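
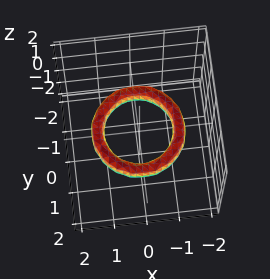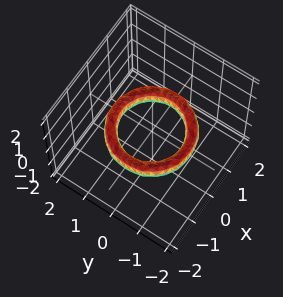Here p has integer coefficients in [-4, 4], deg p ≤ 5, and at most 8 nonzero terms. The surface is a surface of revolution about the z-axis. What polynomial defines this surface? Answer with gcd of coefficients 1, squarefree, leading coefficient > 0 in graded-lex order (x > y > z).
x^4 + 2*x^2*y^2 + y^4 - 3*x^2 - 3*y^2 + 2*z^2 + 2

(a) Degree: a generic line meets the surface in up to 4 points, so deg p = 4.
(b) Symmetry: the z-axis is an axis of rotation, so x and y enter only as x² + y².
(c) Reading off the gridlines: the x-axis gridline crossings are at x ∈ {-1, 1}; among the integer gridlines, it crosses the y-axis at y ∈ {-1, 1}; a circular section at z = 0 has radius exactly 1.
(d) Together with the visible shape, these determine p as stated.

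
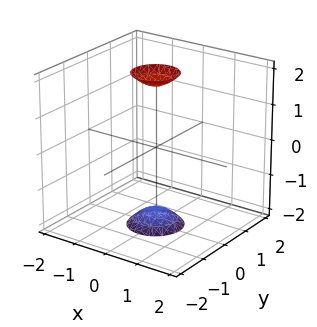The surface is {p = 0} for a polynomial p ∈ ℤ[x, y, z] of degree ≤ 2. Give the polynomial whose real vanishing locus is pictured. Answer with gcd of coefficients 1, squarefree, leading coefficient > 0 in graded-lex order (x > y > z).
(a) There are 2 components. Treating them together as one polynomial.
(b) deg p = 2. Two separate bowl-shaped sheets opening away from each other; a quadric.
(c) Symmetries: the z ↦ −z reflection is a symmetry, so z appears only in even powers; the z-axis is an axis of rotation, so x and y enter only as x² + y².
(d) From the axis intercepts and sections: no y-intercept at any integer in the box; a circular section at z = 2 has radius between 0 and 1; the surface avoids every integer x-axis point in the box.
(e) Solving for integer coefficients yields p as stated.

3*x^2 + 3*y^2 - z^2 + 3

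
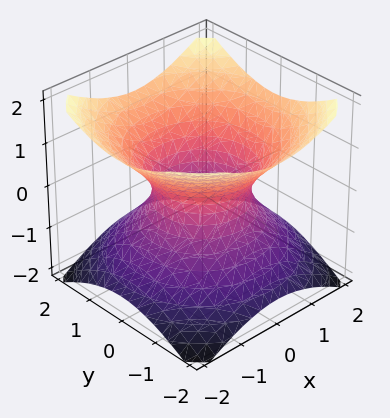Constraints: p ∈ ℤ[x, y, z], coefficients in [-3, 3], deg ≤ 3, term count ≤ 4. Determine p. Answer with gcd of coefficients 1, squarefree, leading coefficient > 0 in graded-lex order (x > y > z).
First, the degree is 2 — an hourglass — one-sheet hyperboloid; a quadric.
Then, by symmetry, the surface is invariant under rotation about z: p = q(x² + y², z); the z ↦ −z reflection is a symmetry, so z appears only in even powers.
Then, from the visible intercepts: the y-axis gridline crossings are at y ∈ {-1, 1}; the x-axis gridline crossings are at x ∈ {-1, 1}; the surface avoids every integer z-axis point in the box.
Finally, fitting integer coefficients to these (and the overall shape) gives p.

2*x^2 + 2*y^2 - 3*z^2 - 2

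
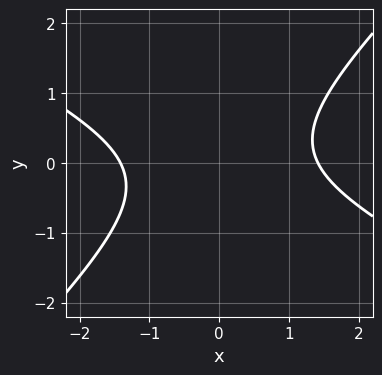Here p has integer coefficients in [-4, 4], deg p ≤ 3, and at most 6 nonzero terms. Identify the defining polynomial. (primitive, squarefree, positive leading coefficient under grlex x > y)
x^2 + x*y - 2*y^2 - 2

(a) Degree: no degree-1 curve has this shape, so deg p = 2.
(b) Reading off the gridlines: it misses every integer gridline on the y-axis.
(c) The integer polynomial consistent with all of this is the stated p.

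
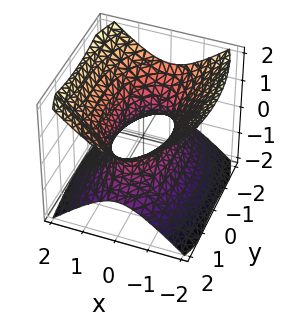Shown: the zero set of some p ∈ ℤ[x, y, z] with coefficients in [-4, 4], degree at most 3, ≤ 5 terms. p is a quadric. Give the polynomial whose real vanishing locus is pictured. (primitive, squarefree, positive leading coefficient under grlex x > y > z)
First, deg p = 2.
Next, symmetries: it's symmetric under z → −z, forcing even powers of z; mirror symmetry x ↦ −x ⇒ only even powers of x; mirror symmetry y ↦ −y ⇒ only even powers of y.
Next, against the integer gridlines: the surface avoids every integer z-axis point in the box.
Finally, matching integer coefficients to the picture gives p.

3*x^2 + y^2 - 3*z^2 - 2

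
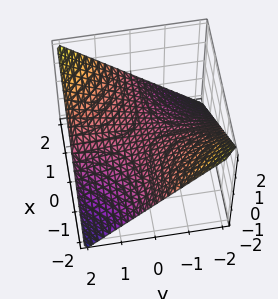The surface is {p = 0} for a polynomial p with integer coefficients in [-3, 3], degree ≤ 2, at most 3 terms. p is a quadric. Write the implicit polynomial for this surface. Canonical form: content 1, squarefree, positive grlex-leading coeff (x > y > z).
x*y - 2*z

The degree is 2 — a hyperbolic paraboloid; a quadric.
From the visible intercepts: it meets the z-axis at z = 0 (among the integer gridlines); the visible y-axis segment lies entirely on the surface.
Solving for integer coefficients yields p as stated. Check: (-1, 0, 0) on the x-axis lies on the surface, and p(-1, 0, 0) = 0. ✓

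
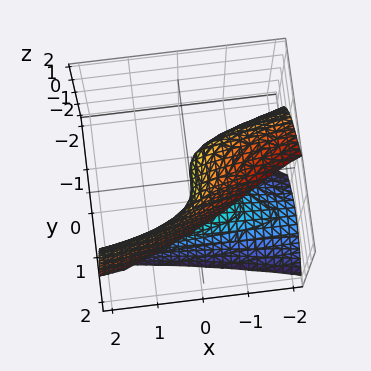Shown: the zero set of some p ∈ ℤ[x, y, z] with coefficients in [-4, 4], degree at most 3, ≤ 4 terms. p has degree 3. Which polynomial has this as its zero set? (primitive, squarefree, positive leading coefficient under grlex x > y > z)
Degree: the shape is more complex than any degree-2 surface, so deg p = 3.
Checking where it meets the axes: one y-axis crossing is at y = 0; it meets the z-axis at z = 0 (among the integer gridlines); it crosses the x-axis at the gridline x = 0.
Fitting integer coefficients to these (and the overall shape) gives p.

2*x*y*z - 3*y^3 + 2*z^2 + 3*x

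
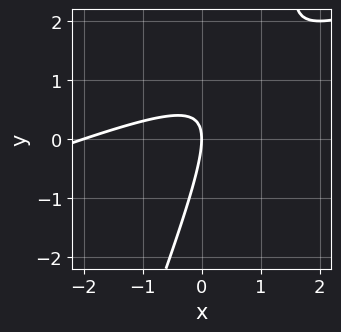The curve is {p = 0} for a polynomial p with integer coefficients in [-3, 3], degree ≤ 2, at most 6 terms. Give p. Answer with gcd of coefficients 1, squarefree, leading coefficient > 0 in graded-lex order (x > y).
First, degree: the shape is more complex than any degree-1 curve, so deg p = 2.
Next, checking where it meets the axes: one y-axis crossing is at y = 0; among the integer gridlines, it crosses the x-axis at x ∈ {-2, 0}.
Finally, together with the visible shape, these determine p as stated.

x^2 - 3*x*y + y^2 + 2*x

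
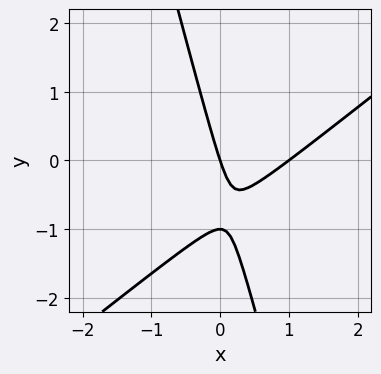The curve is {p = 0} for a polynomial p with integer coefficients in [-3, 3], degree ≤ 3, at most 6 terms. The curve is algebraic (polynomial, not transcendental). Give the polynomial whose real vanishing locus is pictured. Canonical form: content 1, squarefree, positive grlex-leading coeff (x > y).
3*x^2 - 3*x*y - y^2 - 3*x - y

(a) The degree is 2 — no degree-1 curve has this shape.
(b) From the axis intercepts and sections: the x-axis gridline crossings are at x ∈ {0, 1}; the y-axis gridline crossings are at y ∈ {-1, 0}.
(c) Solving for integer coefficients yields p as stated.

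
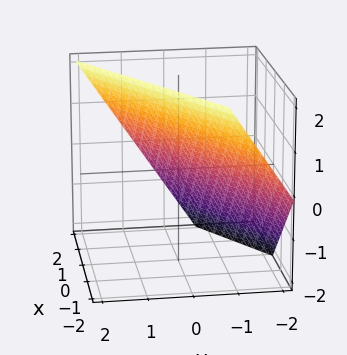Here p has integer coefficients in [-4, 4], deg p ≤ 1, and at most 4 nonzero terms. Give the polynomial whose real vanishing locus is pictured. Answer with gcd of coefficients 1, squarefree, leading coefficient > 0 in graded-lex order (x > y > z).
The degree is 1 — the surface is flat (a plane).
Checking where it meets the axes: it meets the x-axis at x = 1 (among the integer gridlines); one z-axis crossing is at z = 1.
These observations pin down the coefficients.

2*x - 3*y + 2*z - 2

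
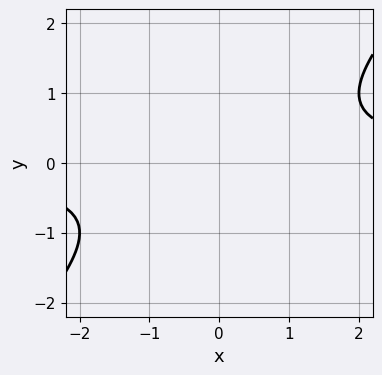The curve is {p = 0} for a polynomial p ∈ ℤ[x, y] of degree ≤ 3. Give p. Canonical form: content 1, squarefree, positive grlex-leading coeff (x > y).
The degree is 2 — the shape is more complex than any degree-1 curve.
Against the integer gridlines: it misses every integer gridline on the x-axis; it misses every integer gridline on the y-axis.
The integer polynomial consistent with all of this is the stated p.

x*y - y^2 - 1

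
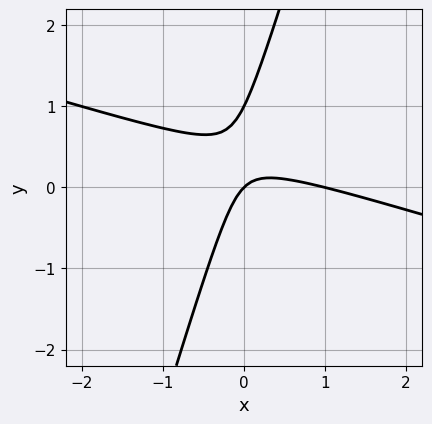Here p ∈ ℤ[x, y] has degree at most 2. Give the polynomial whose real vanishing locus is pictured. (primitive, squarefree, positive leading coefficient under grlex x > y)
deg p = 2. The shape is more complex than any degree-1 curve.
From the visible intercepts: the x-axis gridline crossings are at x ∈ {0, 1}; among the integer gridlines, it crosses the y-axis at y ∈ {0, 1}.
Together with the visible shape, these determine p as stated.

x^2 + 3*x*y - y^2 - x + y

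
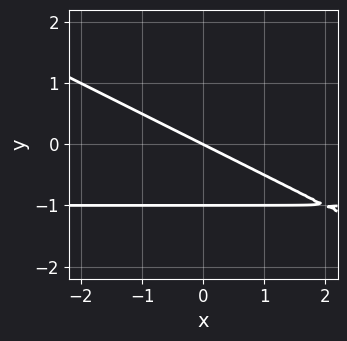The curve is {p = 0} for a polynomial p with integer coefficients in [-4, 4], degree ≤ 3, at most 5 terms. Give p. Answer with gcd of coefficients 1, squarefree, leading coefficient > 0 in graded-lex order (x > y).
x*y + 2*y^2 + x + 2*y

First, deg p = 2.
Then, observable constraints: among the integer gridlines, it crosses the y-axis at y ∈ {-1, 0}; it meets the x-axis at x = 0 (among the integer gridlines).
Finally, putting this together gives p.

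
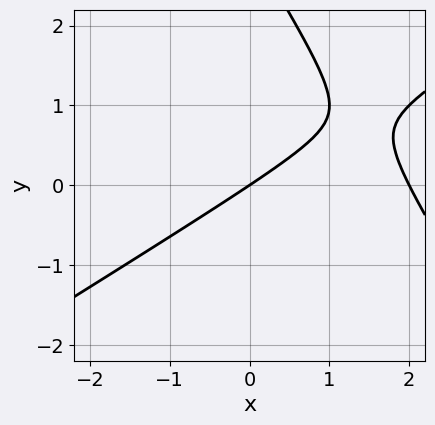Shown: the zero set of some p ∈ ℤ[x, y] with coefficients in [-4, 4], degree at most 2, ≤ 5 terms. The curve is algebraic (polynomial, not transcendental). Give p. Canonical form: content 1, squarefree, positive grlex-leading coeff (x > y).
(a) Degree: no degree-1 curve has this shape, so deg p = 2.
(b) From the visible intercepts: the x-axis gridline crossings are at x ∈ {0, 2}; it meets the y-axis at y = 0 (among the integer gridlines).
(c) Matching integer coefficients to the picture gives p.

x^2 - x*y - y^2 - 2*x + 3*y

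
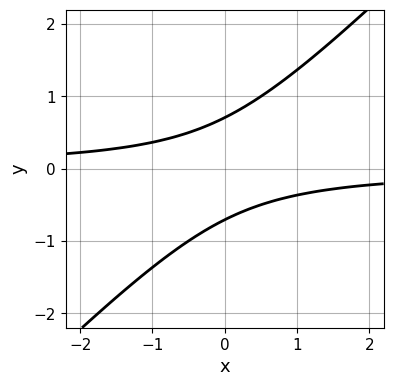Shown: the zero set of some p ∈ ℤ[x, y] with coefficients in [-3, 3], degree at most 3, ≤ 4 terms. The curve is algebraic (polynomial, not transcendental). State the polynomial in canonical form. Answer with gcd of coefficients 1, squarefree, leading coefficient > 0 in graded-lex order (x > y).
2*x*y - 2*y^2 + 1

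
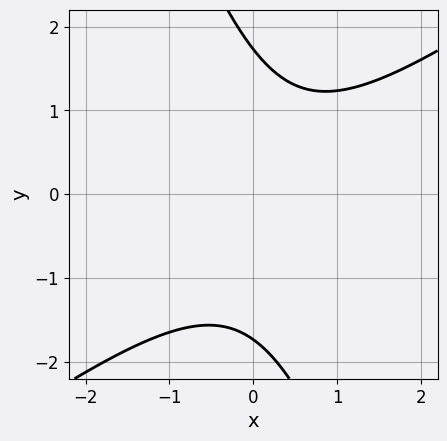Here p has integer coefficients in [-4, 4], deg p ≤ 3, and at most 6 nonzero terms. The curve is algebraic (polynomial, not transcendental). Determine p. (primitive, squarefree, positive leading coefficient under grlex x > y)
2*x^2 - 2*x*y - y^2 - x + 3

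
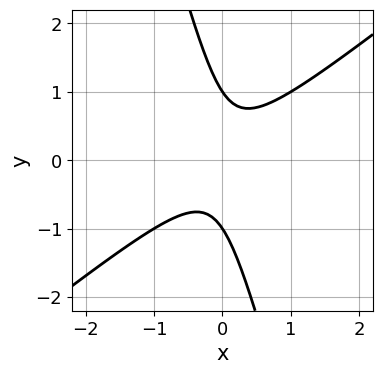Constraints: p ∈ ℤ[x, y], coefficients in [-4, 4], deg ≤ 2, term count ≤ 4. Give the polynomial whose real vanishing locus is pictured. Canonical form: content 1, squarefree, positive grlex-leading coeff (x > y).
(a) The degree is 2 — the shape is more complex than any degree-1 curve.
(b) From the axis intercepts and sections: the curve avoids every integer x-axis point in the box; among the integer gridlines, it crosses the y-axis at y ∈ {-1, 1}.
(c) These observations pin down the coefficients.

3*x^2 - 3*x*y - y^2 + 1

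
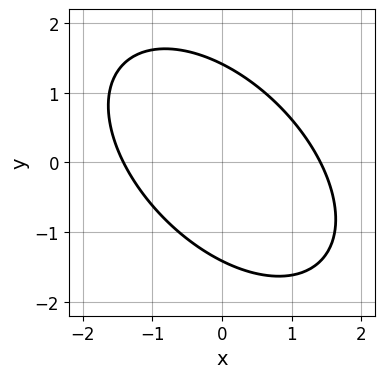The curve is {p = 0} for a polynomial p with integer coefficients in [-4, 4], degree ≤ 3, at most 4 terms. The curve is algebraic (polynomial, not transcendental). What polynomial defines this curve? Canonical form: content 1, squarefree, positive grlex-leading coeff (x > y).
x^2 + x*y + y^2 - 2

(a) deg p = 2. A generic line meets the curve in up to 2 points.
(b) Putting this together gives p.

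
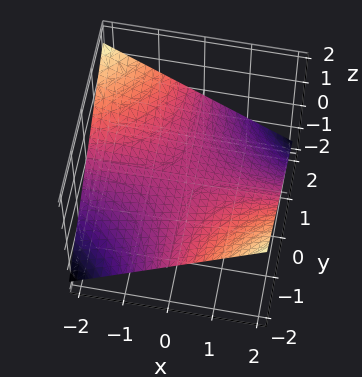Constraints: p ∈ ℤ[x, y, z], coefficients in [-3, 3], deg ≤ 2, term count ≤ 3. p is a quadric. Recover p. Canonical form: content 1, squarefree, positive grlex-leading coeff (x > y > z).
1. Degree: a hyperbolic paraboloid; a quadric, so deg p = 2.
2. Against the integer gridlines: it crosses the z-axis at the gridline z = 0; the visible y-axis segment lies entirely on the surface; every point of the x-axis in the box is on the surface.
3. Fitting integer coefficients to these (and the overall shape) gives p.

x*y + 3*z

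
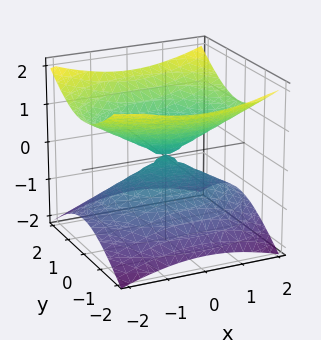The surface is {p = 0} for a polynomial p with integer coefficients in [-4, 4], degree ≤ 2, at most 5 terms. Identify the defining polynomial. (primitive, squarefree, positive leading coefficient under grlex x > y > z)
x^2 + 2*y^2 - 3*z^2

First, deg p = 2. Two nappes meeting at a single point; a quadric.
Next, symmetries: the z ↦ −z reflection is a symmetry, so z appears only in even powers; mirror symmetry x ↦ −x ⇒ only even powers of x; it's symmetric under y → −y, forcing even powers of y.
Next, reading off the gridlines: it meets the z-axis at z = 0 (among the integer gridlines); one y-axis crossing is at y = 0.
Finally, putting this together gives p.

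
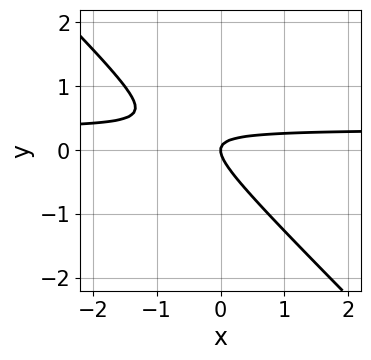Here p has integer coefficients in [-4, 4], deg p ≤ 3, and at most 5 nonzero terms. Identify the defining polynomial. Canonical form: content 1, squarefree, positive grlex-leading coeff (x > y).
deg p = 2. A generic line meets the curve in up to 2 points.
Observable constraints: one y-axis crossing is at y = 0; one x-axis crossing is at x = 0.
Fitting integer coefficients to these (and the overall shape) gives p.

3*x*y + 3*y^2 - x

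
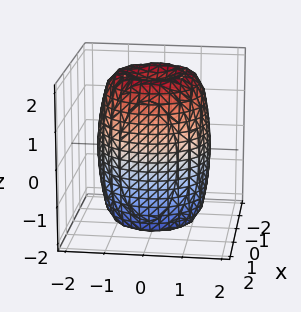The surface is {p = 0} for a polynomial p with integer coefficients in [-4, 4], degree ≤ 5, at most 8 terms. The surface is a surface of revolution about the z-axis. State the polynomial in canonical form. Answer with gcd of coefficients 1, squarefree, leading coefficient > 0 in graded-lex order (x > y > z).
deg p = 4.
Symmetries: the z-axis is an axis of rotation, so x and y enter only as x² + y².
From the axis intercepts and sections: a circular section at z = 0 has radius between 1 and 2.
These observations pin down the coefficients.

2*x^4 + 4*x^2*y^2 + 2*y^4 - 3*x^2 - 3*y^2 + z^2 - 3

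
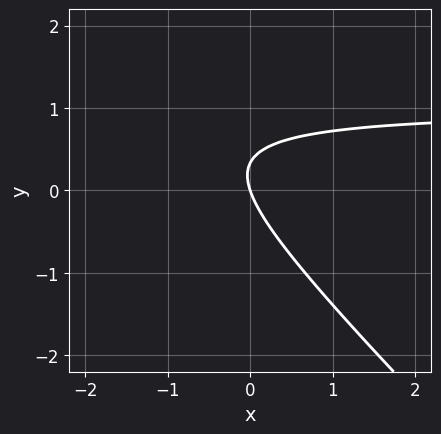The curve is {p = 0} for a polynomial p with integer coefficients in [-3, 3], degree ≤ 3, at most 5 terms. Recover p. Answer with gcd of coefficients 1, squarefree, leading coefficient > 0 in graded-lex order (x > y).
First, deg p = 2. The shape is more complex than any degree-1 curve.
Next, from the axis intercepts and sections: it meets the x-axis at x = 0 (among the integer gridlines); it meets the y-axis at y = 0 (among the integer gridlines).
Finally, assembling these constraints gives the stated polynomial.

3*x*y + 3*y^2 - 3*x - y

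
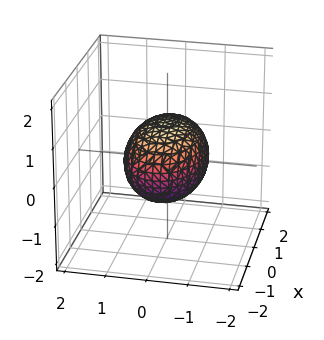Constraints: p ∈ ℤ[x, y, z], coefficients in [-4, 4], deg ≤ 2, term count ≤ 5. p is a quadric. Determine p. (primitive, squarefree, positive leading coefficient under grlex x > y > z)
1. Degree: bounded and convex; a quadric, so deg p = 2.
2. Symmetries: the z ↦ −z reflection is a symmetry, so z appears only in even powers; the x ↦ −x reflection is a symmetry, so x appears only in even powers; the y ↦ −y reflection is a symmetry, so y appears only in even powers.
3. Reading off the gridlines: the y-axis gridline crossings are at y ∈ {-1, 1}; the z-axis gridline crossings are at z ∈ {-1, 1}.
4. Putting this together gives p.

x^2 + 2*y^2 + 2*z^2 - 2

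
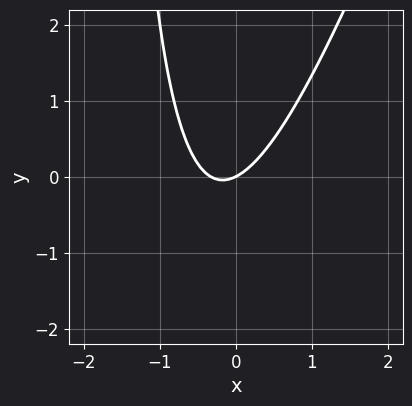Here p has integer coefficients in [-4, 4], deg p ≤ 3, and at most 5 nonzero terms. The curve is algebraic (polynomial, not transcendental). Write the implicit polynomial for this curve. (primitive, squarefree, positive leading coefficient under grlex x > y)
3*x^2 - x*y + x - 2*y

First, deg p = 2.
Next, checking where it meets the axes: it meets the y-axis at y = 0 (among the integer gridlines); one x-axis crossing is at x = 0.
Finally, fitting integer coefficients to these (and the overall shape) gives p.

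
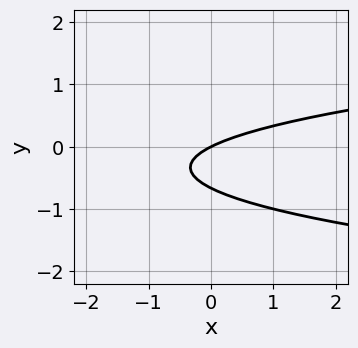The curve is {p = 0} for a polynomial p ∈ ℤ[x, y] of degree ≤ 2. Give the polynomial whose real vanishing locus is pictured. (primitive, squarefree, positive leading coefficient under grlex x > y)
3*y^2 - x + 2*y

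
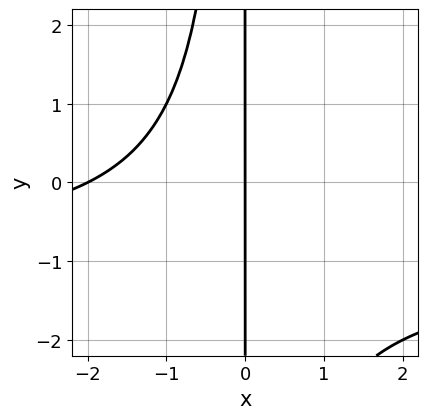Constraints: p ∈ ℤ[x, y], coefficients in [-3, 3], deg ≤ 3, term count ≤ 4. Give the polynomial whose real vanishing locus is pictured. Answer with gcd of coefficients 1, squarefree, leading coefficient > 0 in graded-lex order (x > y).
x^2*y + x^2 + 2*x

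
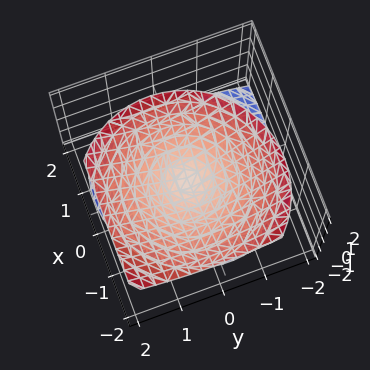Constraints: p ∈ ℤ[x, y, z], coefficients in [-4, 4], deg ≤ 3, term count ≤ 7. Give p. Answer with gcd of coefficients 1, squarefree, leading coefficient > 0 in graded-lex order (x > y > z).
3*x^2 + 2*x*z + 3*y^2 - y*z - 3*z^2

1. The picture has 2 separate pieces. They look like related sheets of one shape, so recover p as a whole.
2. The degree is 2 — no degree-1 surface has this shape.
3. From the visible intercepts: it crosses the x-axis at the gridline x = 0; one z-axis crossing is at z = 0; it meets the y-axis at y = 0 (among the integer gridlines).
4. These observations pin down the coefficients.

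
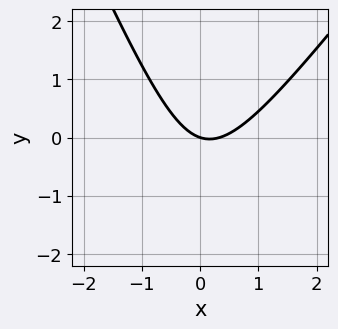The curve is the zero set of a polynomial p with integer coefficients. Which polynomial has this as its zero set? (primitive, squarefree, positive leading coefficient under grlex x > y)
The degree is 2 — a generic line meets the curve in up to 2 points.
Against the integer gridlines: one y-axis crossing is at y = 0; one x-axis crossing is at x = 0.
Matching integer coefficients to the picture gives p.

3*x^2 - x*y - y^2 - x - 3*y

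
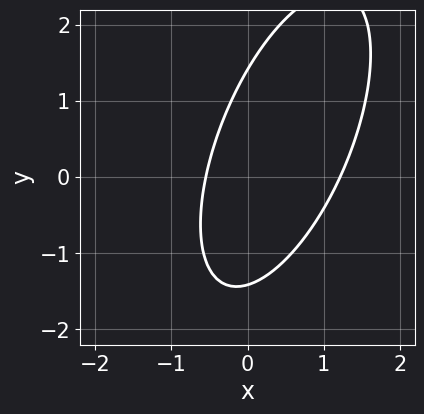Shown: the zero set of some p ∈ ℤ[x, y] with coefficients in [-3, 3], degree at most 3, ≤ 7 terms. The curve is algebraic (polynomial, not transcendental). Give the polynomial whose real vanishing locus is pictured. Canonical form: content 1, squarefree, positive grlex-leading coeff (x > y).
(a) The degree is 2 — no degree-1 curve has this shape.
(b) Solving for integer coefficients yields p as stated.

3*x^2 - 2*x*y + y^2 - 2*x - 2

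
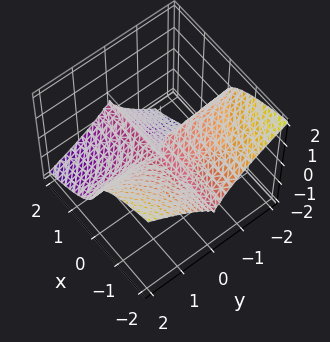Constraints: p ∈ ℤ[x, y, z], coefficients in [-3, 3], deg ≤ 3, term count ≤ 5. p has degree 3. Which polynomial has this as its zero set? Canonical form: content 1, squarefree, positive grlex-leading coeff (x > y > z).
3*x*y^2 - y*z^2 + 3*z^3 + 2*y*z + z^2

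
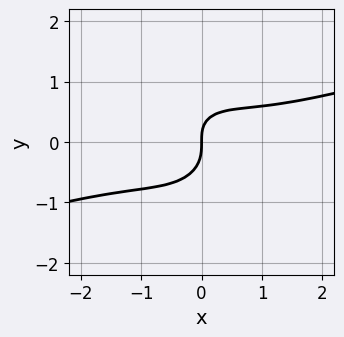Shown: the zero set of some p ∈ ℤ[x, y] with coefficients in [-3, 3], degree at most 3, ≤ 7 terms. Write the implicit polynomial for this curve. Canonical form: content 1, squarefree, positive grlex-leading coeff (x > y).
x^3 - 3*x^2*y - 3*y^3 - x*y + 2*x

1. The degree is 3 — the shape is more complex than any degree-2 curve.
2. Observable constraints: it meets the x-axis at x = 0 (among the integer gridlines); it meets the y-axis at y = 0 (among the integer gridlines).
3. These observations pin down the coefficients.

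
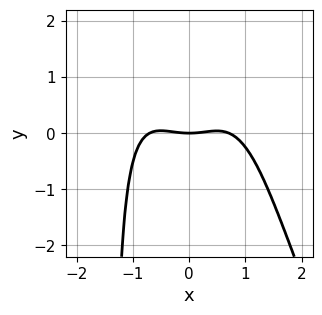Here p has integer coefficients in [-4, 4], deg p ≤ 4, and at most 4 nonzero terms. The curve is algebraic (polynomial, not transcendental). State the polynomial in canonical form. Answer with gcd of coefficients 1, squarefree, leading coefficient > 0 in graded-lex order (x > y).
(a) Degree: the shape is more complex than any degree-3 curve, so deg p = 4.
(b) Observable constraints: one x-axis crossing is at x = 0; one y-axis crossing is at y = 0.
(c) Assembling these constraints gives the stated polynomial.

2*x^4 + x^3*y - x^2 + 3*y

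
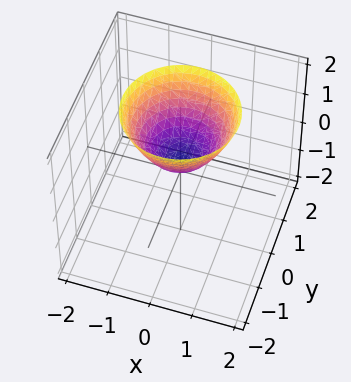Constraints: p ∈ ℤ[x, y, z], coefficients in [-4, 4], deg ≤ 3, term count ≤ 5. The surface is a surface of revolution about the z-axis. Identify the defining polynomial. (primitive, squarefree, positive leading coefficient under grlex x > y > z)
First, the degree is 2 — no degree-1 surface has this shape.
Then, symmetries: the surface is invariant under rotation about z: p = q(x² + y², z).
Then, from the visible intercepts: a circular section at z = 2 has radius between 1 and 2; the surface avoids every integer x-axis point in the box; the surface avoids every integer y-axis point in the box.
Finally, these observations pin down the coefficients.

3*x^2 + 3*y^2 - 3*z + 1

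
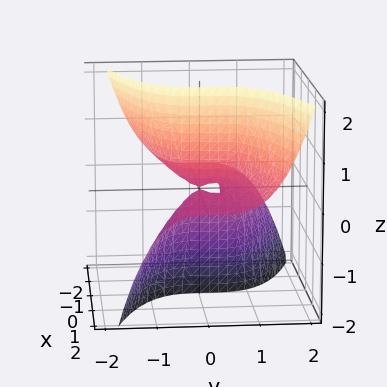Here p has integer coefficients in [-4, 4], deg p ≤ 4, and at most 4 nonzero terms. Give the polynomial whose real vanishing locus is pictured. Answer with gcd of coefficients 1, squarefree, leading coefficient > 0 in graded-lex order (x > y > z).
2*y^3 - 3*x*z - y^2

First, the degree is 3 — the shape is more complex than any degree-2 surface.
Then, observable constraints: every point of the z-axis in the box is on the surface; every point of the x-axis in the box is on the surface.
Finally, assembling these constraints gives the stated polynomial.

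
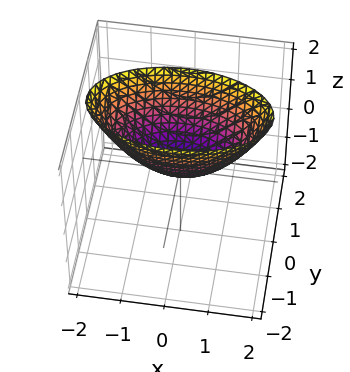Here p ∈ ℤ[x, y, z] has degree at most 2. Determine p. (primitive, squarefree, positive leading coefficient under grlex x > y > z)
x^2 + 3*y^2 - 2*z

1. The degree is 2 — a paraboloid; a quadric.
2. Symmetries: mirror symmetry y ↦ −y ⇒ only even powers of y; mirror symmetry x ↦ −x ⇒ only even powers of x.
3. From the axis intercepts and sections: it crosses the x-axis at the gridline x = 0; one z-axis crossing is at z = 0; it crosses the y-axis at the gridline y = 0.
4. Solving for integer coefficients yields p as stated.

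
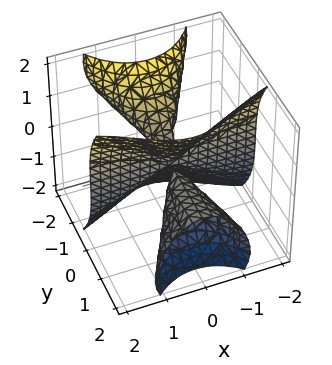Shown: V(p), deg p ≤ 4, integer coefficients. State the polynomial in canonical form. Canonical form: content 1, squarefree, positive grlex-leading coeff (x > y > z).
3*x^2*y + 2*y^2*z - z^3

1. I count 2 distinct pieces. They look like related sheets of one shape, so recover p as a whole.
2. The degree is 3 — a generic line meets the surface in up to 3 points.
3. Against the integer gridlines: every point of the x-axis in the box is on the surface; one z-axis crossing is at z = 0; the visible y-axis segment lies entirely on the surface.
4. Matching integer coefficients to the picture gives p.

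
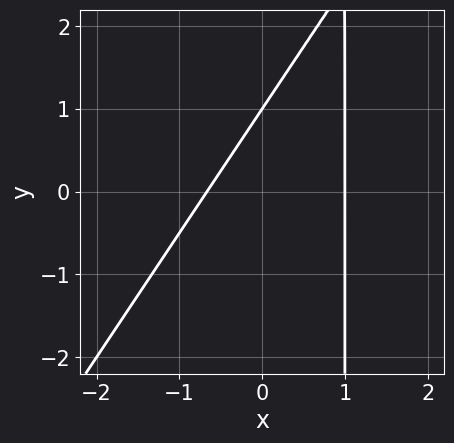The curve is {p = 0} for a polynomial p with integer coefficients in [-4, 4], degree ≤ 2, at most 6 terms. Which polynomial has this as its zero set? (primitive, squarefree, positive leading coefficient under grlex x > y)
3*x^2 - 2*x*y - x + 2*y - 2

First, the degree is 2 — the shape is more complex than any degree-1 curve.
Next, from the axis intercepts and sections: one x-axis crossing is at x = 1; it crosses the y-axis at the gridline y = 1.
Finally, solving for integer coefficients yields p as stated.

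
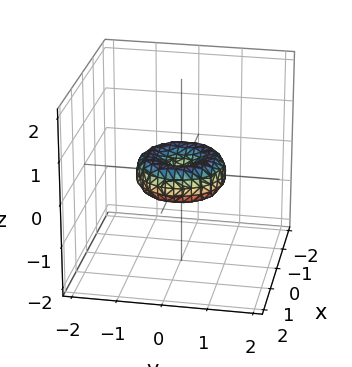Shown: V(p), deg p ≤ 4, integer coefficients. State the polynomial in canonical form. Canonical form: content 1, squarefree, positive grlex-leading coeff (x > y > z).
2*x^4 + 4*x^2*y^2 + 2*y^4 - 2*x^2 - 2*y^2 + 3*z^2

1. The degree is 4 — the shape is more complex than any degree-3 surface.
2. Symmetries: the surface is invariant under rotation about z: p = q(x² + y², z).
3. Reading off the gridlines: among the integer gridlines, it crosses the y-axis at y ∈ {-1, 0, 1}; among the integer gridlines, it crosses the x-axis at x ∈ {-1, 0, 1}; a circular section at z = 0 has radius exactly 1; it crosses the z-axis at the gridline z = 0.
4. Putting this together gives p.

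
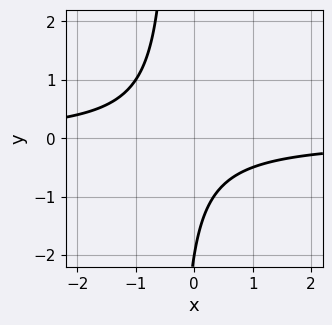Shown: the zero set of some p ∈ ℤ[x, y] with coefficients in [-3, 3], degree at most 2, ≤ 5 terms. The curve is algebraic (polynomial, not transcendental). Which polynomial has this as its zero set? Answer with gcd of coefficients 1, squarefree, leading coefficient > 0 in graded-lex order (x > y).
3*x*y + y + 2

deg p = 2. A generic line meets the curve in up to 2 points.
Reading off the gridlines: no x-intercept at any integer in the box; it meets the y-axis at y = -2 (among the integer gridlines).
Assembling these constraints gives the stated polynomial.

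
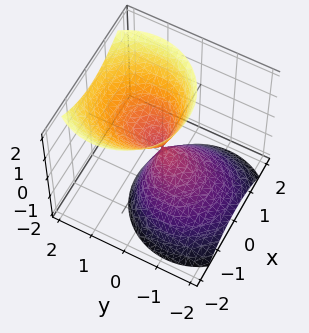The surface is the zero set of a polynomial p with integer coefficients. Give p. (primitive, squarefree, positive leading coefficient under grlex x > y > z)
2*x^2 + 2*y^2 - 2*y*z - z^2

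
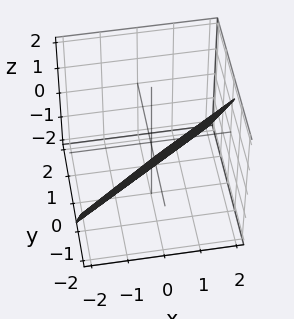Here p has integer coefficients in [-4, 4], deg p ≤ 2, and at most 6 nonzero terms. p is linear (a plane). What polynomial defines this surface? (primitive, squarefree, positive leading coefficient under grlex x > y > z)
2*x - 3*y - 2*z - 2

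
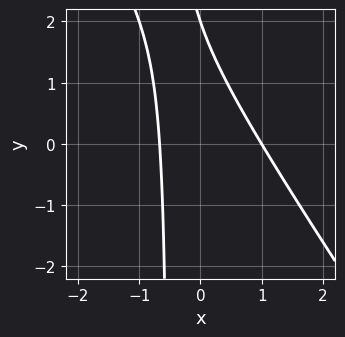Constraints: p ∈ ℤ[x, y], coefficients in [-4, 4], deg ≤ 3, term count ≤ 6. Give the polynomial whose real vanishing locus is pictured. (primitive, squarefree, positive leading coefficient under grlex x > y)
First, the degree is 2 — the shape is more complex than any degree-1 curve.
Next, from the visible intercepts: it meets the y-axis at y = 2 (among the integer gridlines); it meets the x-axis at x = 1 (among the integer gridlines).
Finally, assembling these constraints gives the stated polynomial.

3*x^2 + 2*x*y - x + y - 2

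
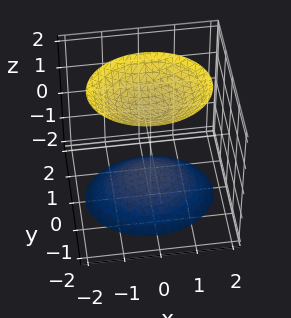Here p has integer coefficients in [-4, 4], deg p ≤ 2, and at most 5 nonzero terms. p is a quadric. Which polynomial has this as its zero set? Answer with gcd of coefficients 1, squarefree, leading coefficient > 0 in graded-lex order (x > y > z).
First, the picture has 2 separate pieces.
Next, deg p = 2.
Then, symmetries: the y ↦ −y reflection is a symmetry, so y appears only in even powers; the z ↦ −z reflection is a symmetry, so z appears only in even powers; the x ↦ −x reflection is a symmetry, so x appears only in even powers.
Then, observable constraints: no y-intercept at any integer in the box; the surface avoids every integer x-axis point in the box.
Finally, the integer polynomial consistent with all of this is the stated p.

2*x^2 + 3*y^2 - 2*z^2 + 3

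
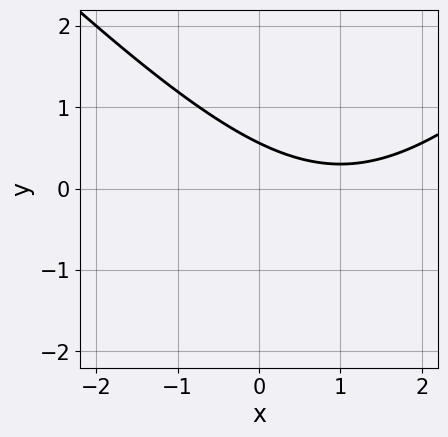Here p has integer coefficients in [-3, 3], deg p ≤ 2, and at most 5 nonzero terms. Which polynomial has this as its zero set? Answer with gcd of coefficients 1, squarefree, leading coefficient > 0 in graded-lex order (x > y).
x^2 - y^2 - 2*x - 3*y + 2

(a) The degree is 2 — the shape is more complex than any degree-1 curve.
(b) Observable constraints: no x-intercept at any integer in the box.
(c) Assembling these constraints gives the stated polynomial.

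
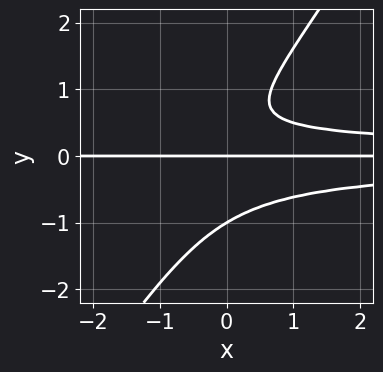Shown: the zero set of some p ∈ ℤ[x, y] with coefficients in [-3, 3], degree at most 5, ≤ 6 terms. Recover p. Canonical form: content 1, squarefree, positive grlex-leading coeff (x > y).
3*x*y^3 - 2*y^4 + y^2 - y

deg p = 4. The shape is more complex than any degree-3 curve.
Against the integer gridlines: the y-axis gridline crossings are at y ∈ {-1, 0}; every point of the x-axis in the box is on the curve.
Assembling these constraints gives the stated polynomial.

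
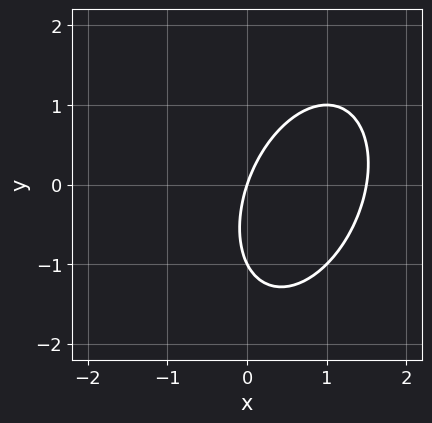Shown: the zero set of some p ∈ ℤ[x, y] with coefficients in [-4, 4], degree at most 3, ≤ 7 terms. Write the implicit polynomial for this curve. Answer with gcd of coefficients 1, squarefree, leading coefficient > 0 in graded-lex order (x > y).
2*x^2 - x*y + y^2 - 3*x + y

1. Degree: a generic line meets the curve in up to 2 points, so deg p = 2.
2. From the visible intercepts: it crosses the x-axis at the gridline x = 0; among the integer gridlines, it crosses the y-axis at y ∈ {-1, 0}.
3. Solving for integer coefficients yields p as stated.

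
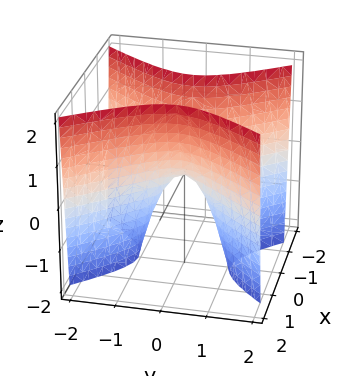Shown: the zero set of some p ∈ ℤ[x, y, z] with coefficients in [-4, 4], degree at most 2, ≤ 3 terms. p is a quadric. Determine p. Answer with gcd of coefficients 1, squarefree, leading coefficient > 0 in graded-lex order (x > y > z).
1. The degree is 2 — a hyperbolic paraboloid; a quadric.
2. Symmetries: it's symmetric under y → −y, forcing even powers of y; mirror symmetry x ↦ −x ⇒ only even powers of x.
3. Against the integer gridlines: it crosses the y-axis at the gridline y = 0; it meets the z-axis at z = 0 (among the integer gridlines).
4. Together with the visible shape, these determine p as stated.

3*x^2 - 2*y^2 - z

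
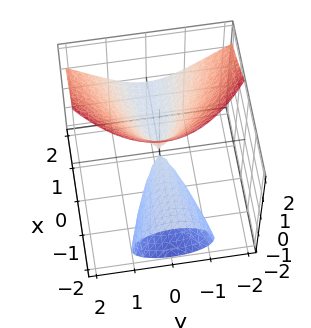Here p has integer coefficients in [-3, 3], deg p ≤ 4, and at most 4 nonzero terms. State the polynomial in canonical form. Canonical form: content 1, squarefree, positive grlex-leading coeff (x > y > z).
x*z^2 + z^3 + 3*x*z - 3*y^2

The picture has 2 separate pieces.
The degree is 3 — a generic line meets the surface in up to 3 points.
Against the integer gridlines: the visible x-axis segment lies entirely on the surface; it crosses the y-axis at the gridline y = 0; one z-axis crossing is at z = 0.
Fitting integer coefficients to these (and the overall shape) gives p.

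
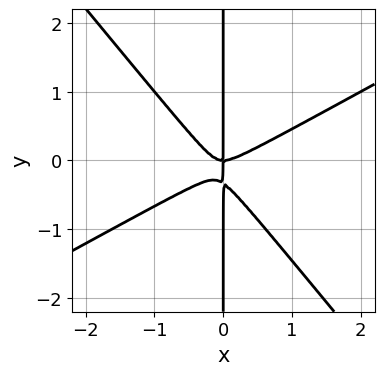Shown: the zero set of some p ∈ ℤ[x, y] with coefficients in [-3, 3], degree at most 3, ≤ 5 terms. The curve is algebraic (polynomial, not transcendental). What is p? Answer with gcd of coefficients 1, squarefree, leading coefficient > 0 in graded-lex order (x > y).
2*x^3 - 2*x^2*y - 3*x*y^2 - x*y

deg p = 3.
From the axis intercepts and sections: it crosses the x-axis at the gridline x = 0; every point of the y-axis in the box is on the curve.
Together with the visible shape, these determine p as stated.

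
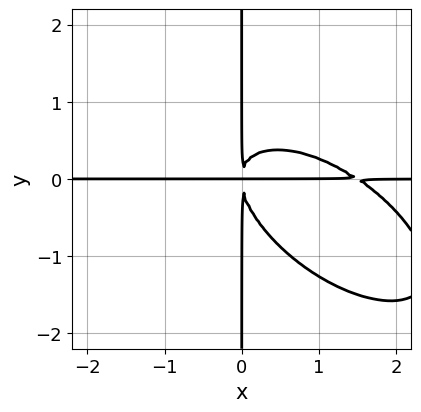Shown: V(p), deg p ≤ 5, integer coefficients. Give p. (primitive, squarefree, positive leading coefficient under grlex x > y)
The degree is 4 — the shape is more complex than any degree-3 curve.
Against the integer gridlines: the visible y-axis segment lies entirely on the curve; the visible x-axis segment lies entirely on the curve.
Fitting integer coefficients to these (and the overall shape) gives p.

2*x^3*y + 3*x^2*y^2 + 3*x*y^3 - 3*x^2*y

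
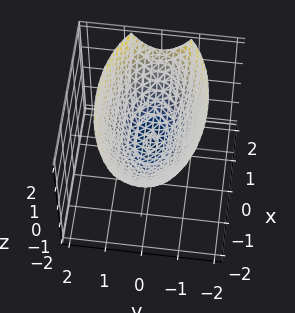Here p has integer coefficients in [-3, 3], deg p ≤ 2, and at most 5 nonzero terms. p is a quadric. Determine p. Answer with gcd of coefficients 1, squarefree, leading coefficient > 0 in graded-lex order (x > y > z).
x^2 + 3*y^2 - 3*z

(a) deg p = 2.
(b) Symmetries: it's symmetric under y → −y, forcing even powers of y; mirror symmetry x ↦ −x ⇒ only even powers of x.
(c) Observable constraints: it meets the y-axis at y = 0 (among the integer gridlines); it crosses the z-axis at the gridline z = 0; it crosses the x-axis at the gridline x = 0.
(d) The integer polynomial consistent with all of this is the stated p.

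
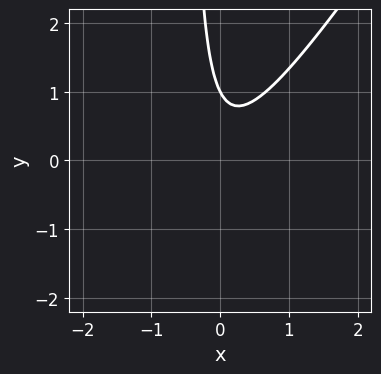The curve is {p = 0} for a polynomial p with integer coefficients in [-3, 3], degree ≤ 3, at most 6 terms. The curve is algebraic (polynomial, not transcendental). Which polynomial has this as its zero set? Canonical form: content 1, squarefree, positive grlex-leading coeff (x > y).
3*x^2 - 2*x*y - y + 1

1. deg p = 2.
2. Checking where it meets the axes: one y-axis crossing is at y = 1; the curve avoids every integer x-axis point in the box.
3. Fitting integer coefficients to these (and the overall shape) gives p.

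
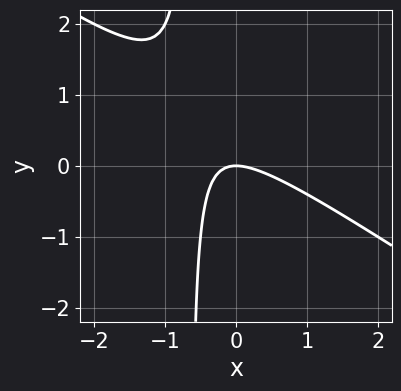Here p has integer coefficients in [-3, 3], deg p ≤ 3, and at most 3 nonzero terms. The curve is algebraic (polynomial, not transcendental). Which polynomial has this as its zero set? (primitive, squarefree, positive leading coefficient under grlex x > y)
2*x^2 + 3*x*y + 2*y

(a) Degree: the shape is more complex than any degree-1 curve, so deg p = 2.
(b) Reading off the gridlines: it meets the x-axis at x = 0 (among the integer gridlines); it crosses the y-axis at the gridline y = 0.
(c) The integer polynomial consistent with all of this is the stated p.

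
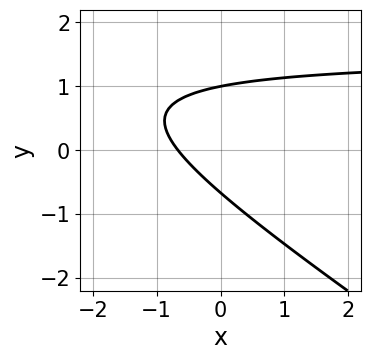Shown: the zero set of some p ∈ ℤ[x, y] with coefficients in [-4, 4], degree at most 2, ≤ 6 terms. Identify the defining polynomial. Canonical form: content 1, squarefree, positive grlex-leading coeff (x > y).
2*x*y + 3*y^2 - 3*x - y - 2

First, degree: the shape is more complex than any degree-1 curve, so deg p = 2.
Next, from the visible intercepts: one y-axis crossing is at y = 1.
Finally, together with the visible shape, these determine p as stated.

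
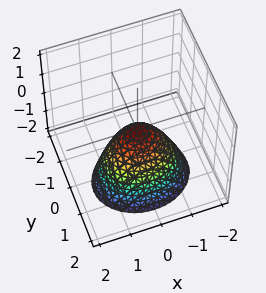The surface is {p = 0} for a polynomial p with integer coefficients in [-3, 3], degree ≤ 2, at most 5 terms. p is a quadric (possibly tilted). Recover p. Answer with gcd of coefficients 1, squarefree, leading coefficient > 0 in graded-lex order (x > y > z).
2*x^2 + 3*y^2 + y*z + 2*z

The degree is 2 — the shape is more complex than any degree-1 surface.
Checking where it meets the axes: one z-axis crossing is at z = 0; it meets the x-axis at x = 0 (among the integer gridlines).
Together with the visible shape, these determine p as stated.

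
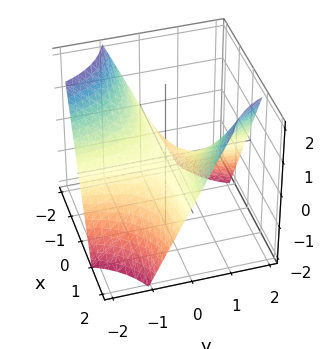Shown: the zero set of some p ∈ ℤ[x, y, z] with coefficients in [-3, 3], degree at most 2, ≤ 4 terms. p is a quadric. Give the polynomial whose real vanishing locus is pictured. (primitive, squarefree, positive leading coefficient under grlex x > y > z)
Degree: a saddle surface; a quadric, so deg p = 2.
From the visible intercepts: it crosses the z-axis at the gridline z = 0; the visible x-axis segment lies entirely on the surface.
Matching integer coefficients to the picture gives p. Check: (0, -1, 0) on the y-axis lies on the surface, and p(0, -1, 0) = 0. ✓

x*y - z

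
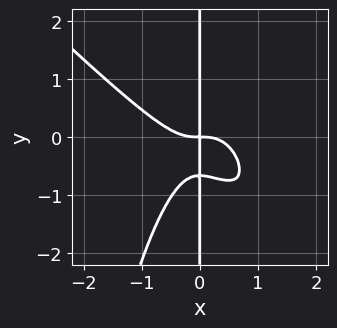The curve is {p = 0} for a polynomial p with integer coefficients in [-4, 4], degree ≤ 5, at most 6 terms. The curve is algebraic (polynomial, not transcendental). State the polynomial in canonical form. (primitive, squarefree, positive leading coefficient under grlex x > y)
3*x^4 + 3*x^3*y + 3*x*y^2 + 2*x*y

First, deg p = 4. No degree-3 curve has this shape.
Next, against the integer gridlines: the visible y-axis segment lies entirely on the curve.
Finally, these observations pin down the coefficients.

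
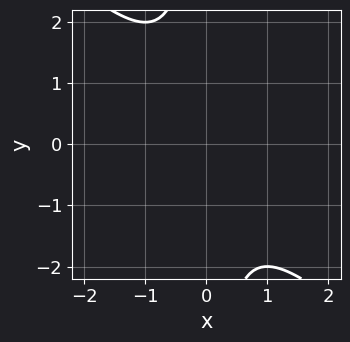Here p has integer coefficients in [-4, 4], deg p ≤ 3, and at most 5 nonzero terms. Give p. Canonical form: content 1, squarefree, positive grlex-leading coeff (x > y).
First, the degree is 2 — no degree-1 curve has this shape.
Next, from the axis intercepts and sections: the curve avoids every integer y-axis point in the box; the curve avoids every integer x-axis point in the box.
Finally, matching integer coefficients to the picture gives p.

x^2 + x*y + 1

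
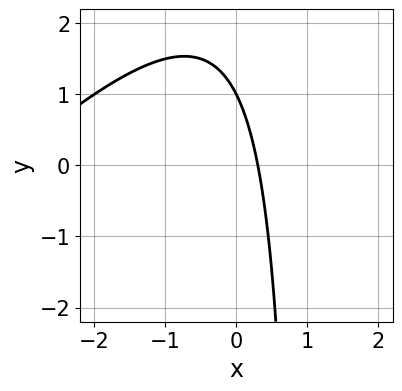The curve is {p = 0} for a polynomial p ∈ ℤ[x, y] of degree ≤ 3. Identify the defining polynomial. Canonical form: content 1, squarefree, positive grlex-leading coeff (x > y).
deg p = 2.
Observable constraints: one y-axis crossing is at y = 1.
Matching integer coefficients to the picture gives p.

x^2 - x*y + 3*x + y - 1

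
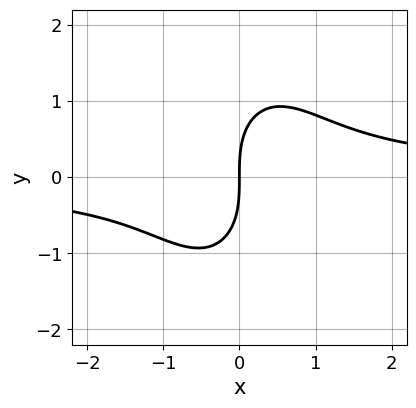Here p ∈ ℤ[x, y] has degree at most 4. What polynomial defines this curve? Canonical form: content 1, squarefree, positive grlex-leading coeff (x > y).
Degree: the shape is more complex than any degree-2 curve, so deg p = 3.
From the axis intercepts and sections: it crosses the x-axis at the gridline x = 0; it crosses the y-axis at the gridline y = 0.
The integer polynomial consistent with all of this is the stated p.

3*x^2*y + y^3 - 3*x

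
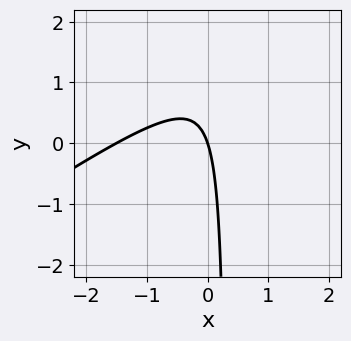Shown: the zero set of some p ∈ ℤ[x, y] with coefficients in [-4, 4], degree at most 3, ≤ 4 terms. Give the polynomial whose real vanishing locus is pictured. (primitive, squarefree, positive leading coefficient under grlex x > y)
2*x^2 - 3*x*y + 3*x + y

1. deg p = 2. No degree-1 curve has this shape.
2. Observable constraints: one y-axis crossing is at y = 0; one x-axis crossing is at x = 0.
3. These observations pin down the coefficients.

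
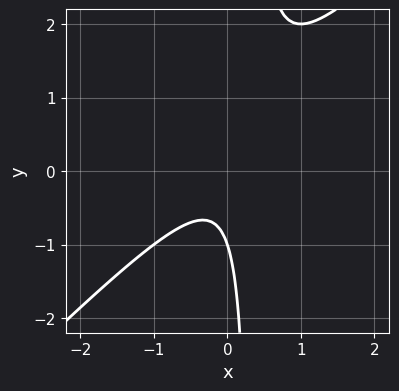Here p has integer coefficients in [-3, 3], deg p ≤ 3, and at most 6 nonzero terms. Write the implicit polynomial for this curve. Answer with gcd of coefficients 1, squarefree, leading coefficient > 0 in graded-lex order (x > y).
(a) The degree is 2 — no degree-1 curve has this shape.
(b) From the axis intercepts and sections: it crosses the y-axis at the gridline y = -1; it misses every integer gridline on the x-axis.
(c) These observations pin down the coefficients.

3*x^2 - 3*x*y + y + 1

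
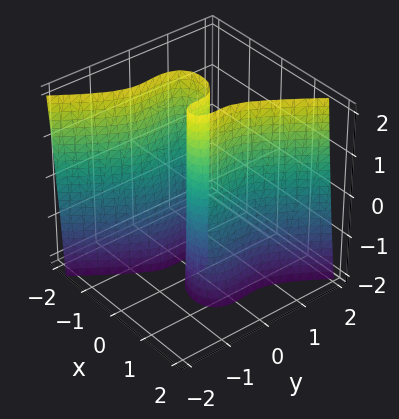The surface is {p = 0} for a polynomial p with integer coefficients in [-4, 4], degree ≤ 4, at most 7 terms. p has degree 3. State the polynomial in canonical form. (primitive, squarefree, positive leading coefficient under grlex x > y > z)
1. The degree is 3 — a generic line meets the surface in up to 3 points.
2. Observable constraints: the visible z-axis segment lies entirely on the surface; one y-axis crossing is at y = 0.
3. Solving for integer coefficients yields p as stated.

3*x^3 + x^2*z + 2*x*y^2 - 3*y^3 - 2*x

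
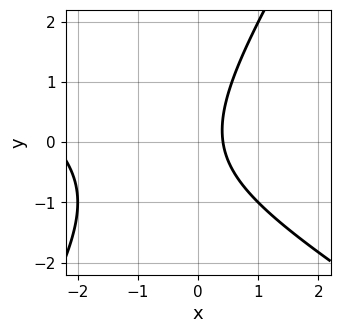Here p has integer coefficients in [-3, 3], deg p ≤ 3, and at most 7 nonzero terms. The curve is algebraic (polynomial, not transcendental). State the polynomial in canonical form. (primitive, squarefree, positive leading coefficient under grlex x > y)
(a) Degree: no degree-1 curve has this shape, so deg p = 2.
(b) Reading off the gridlines: no y-intercept at any integer in the box.
(c) Solving for integer coefficients yields p as stated.

x^2 + x*y - y^2 + 2*x - 1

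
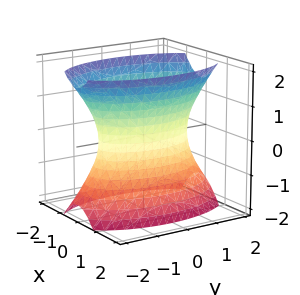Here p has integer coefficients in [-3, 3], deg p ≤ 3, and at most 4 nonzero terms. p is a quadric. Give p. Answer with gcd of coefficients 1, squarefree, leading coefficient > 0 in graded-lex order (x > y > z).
3*x^2 + y^2 - z^2 - 2

1. The degree is 2 — one connected sheet with a waist; a quadric.
2. Symmetries: mirror symmetry z ↦ −z ⇒ only even powers of z; mirror symmetry y ↦ −y ⇒ only even powers of y; it's symmetric under x → −x, forcing even powers of x.
3. Reading off the gridlines: it misses every integer gridline on the z-axis.
4. Assembling these constraints gives the stated polynomial.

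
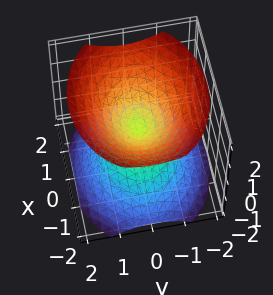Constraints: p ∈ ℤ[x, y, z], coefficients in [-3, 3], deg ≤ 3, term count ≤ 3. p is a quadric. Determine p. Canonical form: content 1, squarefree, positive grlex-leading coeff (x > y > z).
(a) I count 2 distinct pieces.
(b) Degree: a double cone through the origin; a quadric, so deg p = 2.
(c) Symmetries: the z ↦ −z reflection is a symmetry, so z appears only in even powers; mirror symmetry x ↦ −x ⇒ only even powers of x; the y ↦ −y reflection is a symmetry, so y appears only in even powers.
(d) Reading off the gridlines: it meets the z-axis at z = 0 (among the integer gridlines); it meets the y-axis at y = 0 (among the integer gridlines).
(e) Solving for integer coefficients yields p as stated.

2*x^2 + 3*y^2 - 3*z^2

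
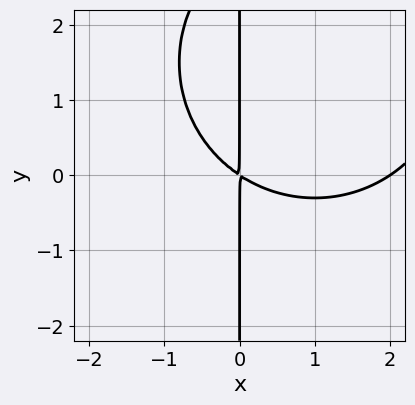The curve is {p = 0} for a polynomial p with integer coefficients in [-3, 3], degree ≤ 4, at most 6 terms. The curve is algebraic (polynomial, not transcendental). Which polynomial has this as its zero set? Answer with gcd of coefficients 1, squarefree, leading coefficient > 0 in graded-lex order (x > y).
x^3 + x*y^2 - 2*x^2 - 3*x*y

The degree is 3 — the shape is more complex than any degree-2 curve.
Checking where it meets the axes: it crosses the x-axis at the gridline x = 2; every point of the y-axis in the box is on the curve.
Matching integer coefficients to the picture gives p.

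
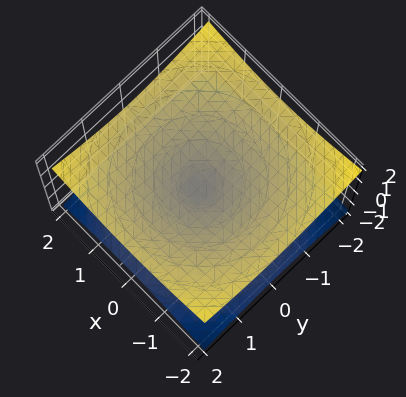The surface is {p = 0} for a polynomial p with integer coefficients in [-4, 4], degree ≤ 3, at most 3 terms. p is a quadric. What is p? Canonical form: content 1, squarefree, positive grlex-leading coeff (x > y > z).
x^2 + y^2 - 3*z^2

First, the degree is 2 — two nappes meeting at a single point; a quadric.
Then, symmetries: the z ↦ −z reflection is a symmetry, so z appears only in even powers; every cross-section ⟂ z is a circle, so x, y appear only via x² + y².
Next, observable constraints: a circular section at z = 1 has radius between 1 and 2; it meets the z-axis at z = 0 (among the integer gridlines).
Finally, the integer polynomial consistent with all of this is the stated p.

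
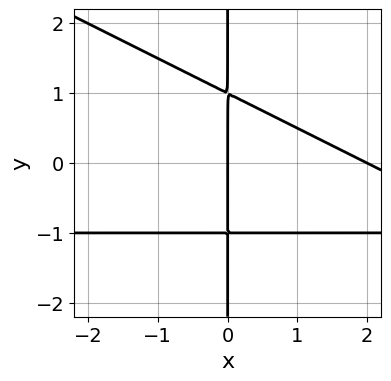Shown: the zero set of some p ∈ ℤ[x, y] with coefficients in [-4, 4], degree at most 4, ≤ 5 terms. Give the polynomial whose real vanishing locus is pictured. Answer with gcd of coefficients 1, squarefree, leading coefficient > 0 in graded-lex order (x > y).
1. deg p = 3. A generic line meets the curve in up to 3 points.
2. Reading off the gridlines: among the integer gridlines, it crosses the x-axis at x ∈ {0, 2}; every point of the y-axis in the box is on the curve.
3. Fitting integer coefficients to these (and the overall shape) gives p.

x^2*y + 2*x*y^2 + x^2 - 2*x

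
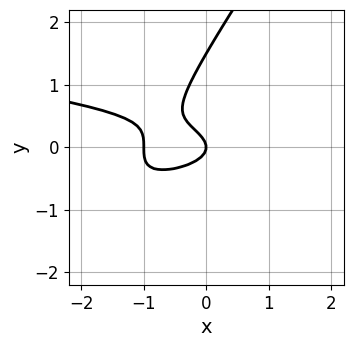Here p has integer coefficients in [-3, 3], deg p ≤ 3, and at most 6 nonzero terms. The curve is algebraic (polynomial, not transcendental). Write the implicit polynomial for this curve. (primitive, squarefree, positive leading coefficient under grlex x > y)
3*x*y^2 - 2*y^3 + x^2 + 3*y^2 + x

(a) The degree is 3 — a generic line meets the curve in up to 3 points.
(b) Reading off the gridlines: among the integer gridlines, it crosses the x-axis at x ∈ {-1, 0}; it crosses the y-axis at the gridline y = 0.
(c) Putting this together gives p.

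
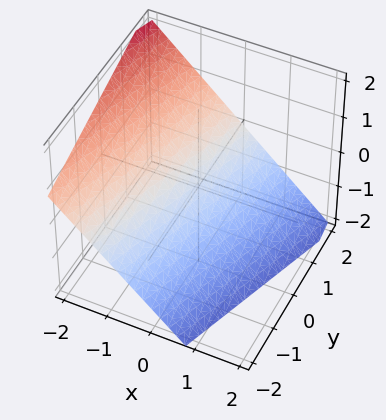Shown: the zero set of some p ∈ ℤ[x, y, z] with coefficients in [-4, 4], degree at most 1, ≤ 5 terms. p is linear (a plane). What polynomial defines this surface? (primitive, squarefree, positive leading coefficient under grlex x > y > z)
3*x - y + 3*z + 2

(a) The degree is 1 — every cross-section is a straight line — this is a plane.
(b) Reading off the gridlines: it meets the y-axis at y = 2 (among the integer gridlines).
(c) Assembling these constraints gives the stated polynomial.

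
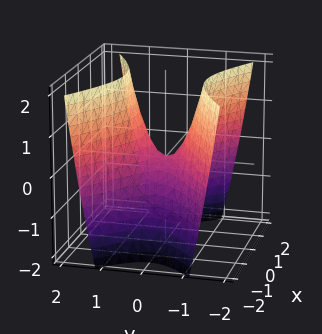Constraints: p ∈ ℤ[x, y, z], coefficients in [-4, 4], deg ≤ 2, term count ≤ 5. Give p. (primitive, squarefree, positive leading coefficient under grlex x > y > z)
(a) deg p = 2.
(b) Symmetries: it's symmetric under x → −x, forcing even powers of x; the y ↦ −y reflection is a symmetry, so y appears only in even powers.
(c) Checking where it meets the axes: one x-axis crossing is at x = 0; it crosses the y-axis at the gridline y = 0.
(d) Putting this together gives p.

x^2 - 2*y^2 + z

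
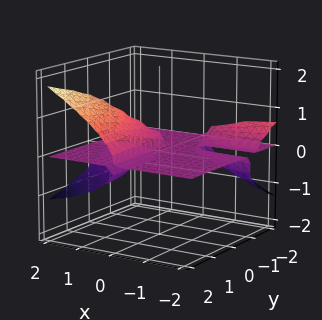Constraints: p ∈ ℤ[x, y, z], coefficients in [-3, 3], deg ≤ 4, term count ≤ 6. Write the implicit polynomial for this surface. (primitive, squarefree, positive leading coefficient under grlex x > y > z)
x*y*z + x*z^2 - 3*z^3 + x*z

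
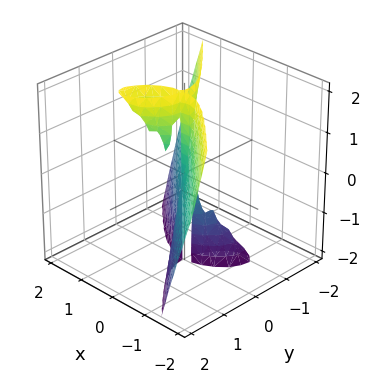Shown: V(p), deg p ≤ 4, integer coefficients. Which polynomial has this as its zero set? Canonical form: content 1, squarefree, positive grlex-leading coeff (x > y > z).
1. There are 2 components. Treating them together as one polynomial.
2. The degree is 3 — a generic line meets the surface in up to 3 points.
3. From the visible intercepts: the visible z-axis segment lies entirely on the surface; it crosses the x-axis at the gridline x = 0.
4. These observations pin down the coefficients.

x^3 - x*y*z + y^3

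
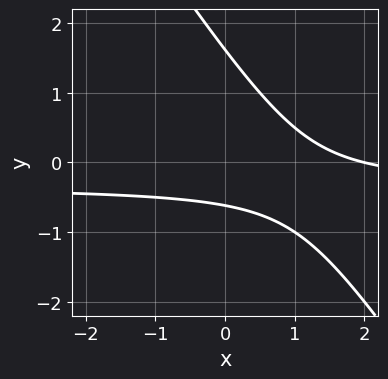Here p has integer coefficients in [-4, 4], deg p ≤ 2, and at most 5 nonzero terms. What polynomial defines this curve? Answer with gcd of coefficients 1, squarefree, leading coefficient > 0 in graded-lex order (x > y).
3*x*y + 2*y^2 + x - 2*y - 2

1. deg p = 2.
2. Checking where it meets the axes: one x-axis crossing is at x = 2.
3. The integer polynomial consistent with all of this is the stated p.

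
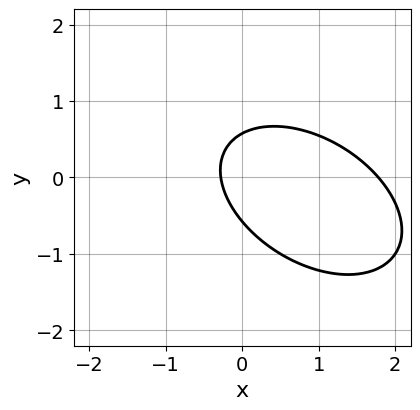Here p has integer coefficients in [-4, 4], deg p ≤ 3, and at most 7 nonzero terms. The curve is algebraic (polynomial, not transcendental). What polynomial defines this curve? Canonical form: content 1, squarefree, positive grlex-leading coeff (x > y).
2*x^2 + 2*x*y + 3*y^2 - 3*x - 1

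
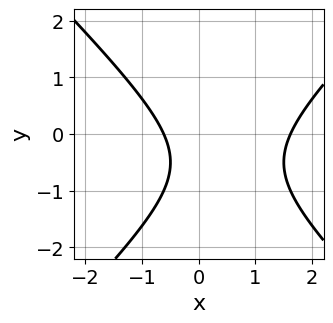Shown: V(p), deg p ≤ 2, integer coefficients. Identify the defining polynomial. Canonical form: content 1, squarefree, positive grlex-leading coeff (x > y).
The degree is 2 — a generic line meets the curve in up to 2 points.
Checking where it meets the axes: the curve avoids every integer y-axis point in the box.
Solving for integer coefficients yields p as stated.

x^2 - y^2 - x - y - 1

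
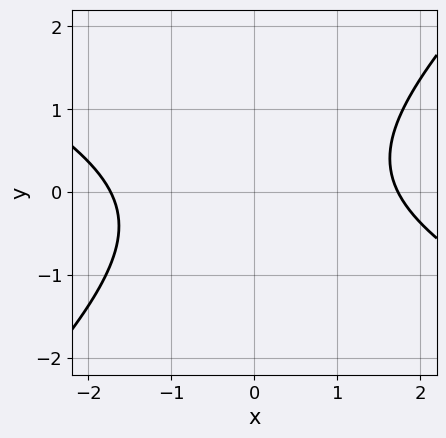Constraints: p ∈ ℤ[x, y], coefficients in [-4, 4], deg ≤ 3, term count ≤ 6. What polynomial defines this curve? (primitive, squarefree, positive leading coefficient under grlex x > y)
x^2 + x*y - 2*y^2 - 3

First, degree: a generic line meets the curve in up to 2 points, so deg p = 2.
Next, reading off the gridlines: it misses every integer gridline on the y-axis.
Finally, matching integer coefficients to the picture gives p.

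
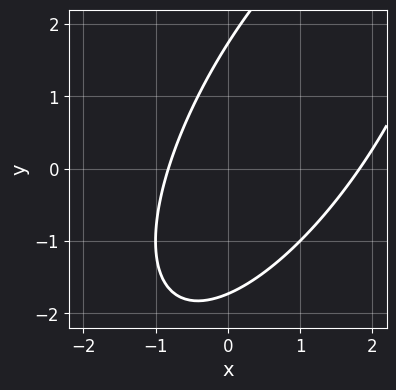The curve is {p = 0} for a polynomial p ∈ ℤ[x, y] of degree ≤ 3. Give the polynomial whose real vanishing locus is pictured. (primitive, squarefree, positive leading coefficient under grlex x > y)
(a) The degree is 2 — a generic line meets the curve in up to 2 points.
(b) The integer polynomial consistent with all of this is the stated p.

2*x^2 - 2*x*y + y^2 - 2*x - 3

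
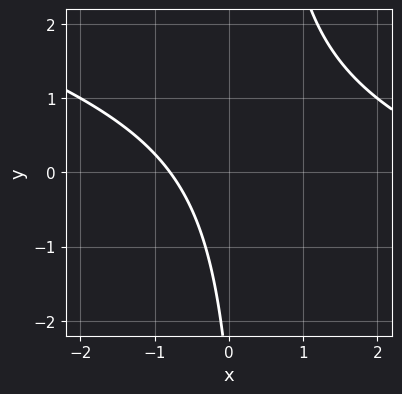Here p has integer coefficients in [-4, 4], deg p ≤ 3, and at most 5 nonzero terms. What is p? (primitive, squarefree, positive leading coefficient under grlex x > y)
x^2 + 3*x*y - 3*x - y - 3

(a) The degree is 2 — a generic line meets the curve in up to 2 points.
(b) Checking where it meets the axes: no y-intercept at any integer in the box.
(c) Assembling these constraints gives the stated polynomial.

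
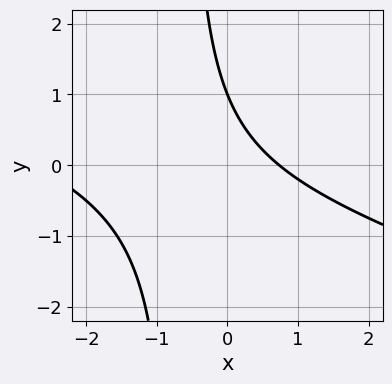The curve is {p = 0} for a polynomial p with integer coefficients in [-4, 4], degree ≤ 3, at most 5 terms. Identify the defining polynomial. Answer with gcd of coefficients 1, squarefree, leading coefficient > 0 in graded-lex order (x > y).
x^2 + 3*x*y + 2*x + 2*y - 2

1. The degree is 2 — a generic line meets the curve in up to 2 points.
2. From the axis intercepts and sections: it crosses the y-axis at the gridline y = 1.
3. These observations pin down the coefficients.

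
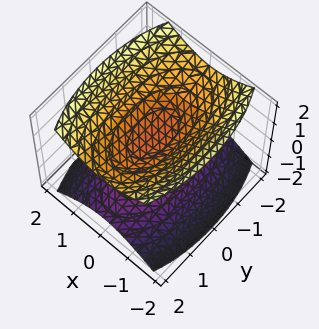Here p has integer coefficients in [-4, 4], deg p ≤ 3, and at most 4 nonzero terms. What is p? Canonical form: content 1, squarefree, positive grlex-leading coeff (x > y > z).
3*x^2 + y^2 - 3*z^2 + 1

(a) I count 2 distinct pieces.
(b) Degree: two separate bowl-shaped sheets opening away from each other; a quadric, so deg p = 2.
(c) Symmetries: it's symmetric under x → −x, forcing even powers of x; it's symmetric under z → −z, forcing even powers of z; mirror symmetry y ↦ −y ⇒ only even powers of y.
(d) Reading off the gridlines: it misses every integer gridline on the x-axis; no y-intercept at any integer in the box.
(e) Assembling these constraints gives the stated polynomial.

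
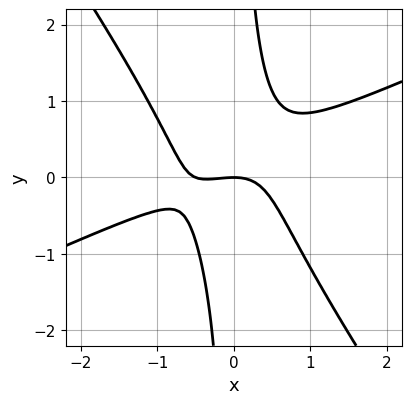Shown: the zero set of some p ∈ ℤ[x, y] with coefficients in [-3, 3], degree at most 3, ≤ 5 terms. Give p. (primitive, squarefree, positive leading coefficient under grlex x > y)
deg p = 3. No degree-2 curve has this shape.
Against the integer gridlines: it meets the y-axis at y = 0 (among the integer gridlines); one x-axis crossing is at x = 0.
Fitting integer coefficients to these (and the overall shape) gives p.

2*x^3 - 3*x^2*y - 3*x*y^2 + x^2 + 2*y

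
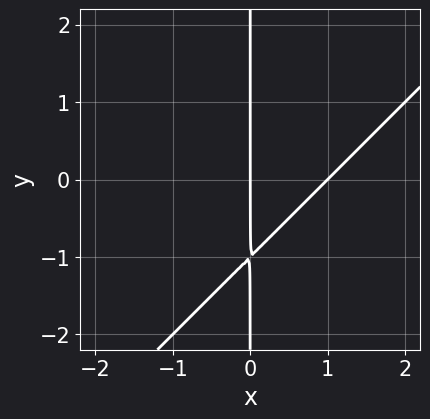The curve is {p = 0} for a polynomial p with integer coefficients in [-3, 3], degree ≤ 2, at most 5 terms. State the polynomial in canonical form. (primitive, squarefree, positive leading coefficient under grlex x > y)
x^2 - x*y - x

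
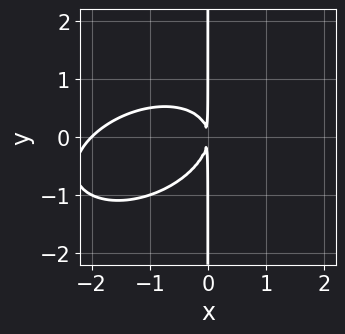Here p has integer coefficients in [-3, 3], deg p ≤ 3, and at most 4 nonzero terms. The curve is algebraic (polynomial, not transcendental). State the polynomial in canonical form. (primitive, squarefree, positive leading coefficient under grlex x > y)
First, deg p = 3. The shape is more complex than any degree-2 curve.
Next, against the integer gridlines: the visible y-axis segment lies entirely on the curve; it crosses the x-axis at the gridline x = -2.
Finally, assembling these constraints gives the stated polynomial.

x^3 - x^2*y + 2*x*y^2 + 2*x^2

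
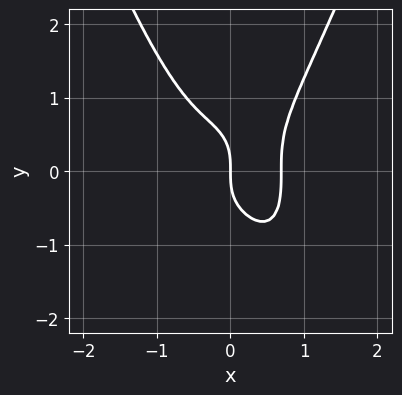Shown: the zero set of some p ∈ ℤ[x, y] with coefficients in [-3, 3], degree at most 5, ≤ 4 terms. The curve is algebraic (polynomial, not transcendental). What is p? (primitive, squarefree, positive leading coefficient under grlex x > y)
3*x^4 - y^3 - x

Degree: a generic line meets the curve in up to 4 points, so deg p = 4.
Against the integer gridlines: one y-axis crossing is at y = 0; it meets the x-axis at x = 0 (among the integer gridlines).
Matching integer coefficients to the picture gives p.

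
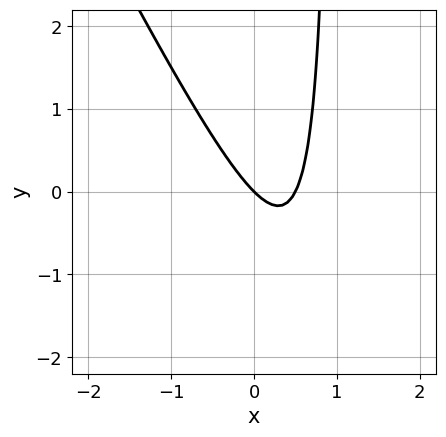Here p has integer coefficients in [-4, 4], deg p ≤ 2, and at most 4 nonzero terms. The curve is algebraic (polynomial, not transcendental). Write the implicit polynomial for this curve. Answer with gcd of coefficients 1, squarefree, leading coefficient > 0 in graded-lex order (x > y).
2*x^2 + x*y - x - y

First, degree: the shape is more complex than any degree-1 curve, so deg p = 2.
Then, from the axis intercepts and sections: one x-axis crossing is at x = 0; it crosses the y-axis at the gridline y = 0.
Finally, solving for integer coefficients yields p as stated.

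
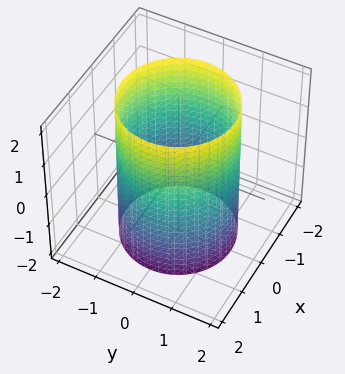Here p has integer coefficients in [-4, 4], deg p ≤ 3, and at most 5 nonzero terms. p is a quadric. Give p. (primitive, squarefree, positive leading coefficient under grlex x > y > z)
x^2 + y^2 - 2

(a) The degree is 2 — constant cross-section along one axis; a quadric.
(b) Symmetries: the z ↦ −z reflection is a symmetry, so z appears only in even powers; the surface is invariant under rotation about z: p = q(x² + y², z).
(c) Observable constraints: the surface avoids every integer z-axis point in the box; a circular section at z = 0 has radius between 1 and 2.
(d) Solving for integer coefficients yields p as stated.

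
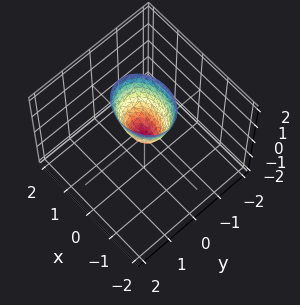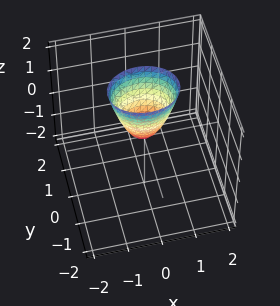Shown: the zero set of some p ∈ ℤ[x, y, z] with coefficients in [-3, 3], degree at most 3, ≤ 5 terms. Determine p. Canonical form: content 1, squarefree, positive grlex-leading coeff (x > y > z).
2*x^2 + 3*y^2 - z

(a) deg p = 2. A single bowl opening along one axis; a quadric.
(b) Symmetries: it's symmetric under y → −y, forcing even powers of y; it's symmetric under x → −x, forcing even powers of x.
(c) From the visible intercepts: it meets the z-axis at z = 0 (among the integer gridlines); it crosses the x-axis at the gridline x = 0; it meets the y-axis at y = 0 (among the integer gridlines).
(d) Solving for integer coefficients yields p as stated.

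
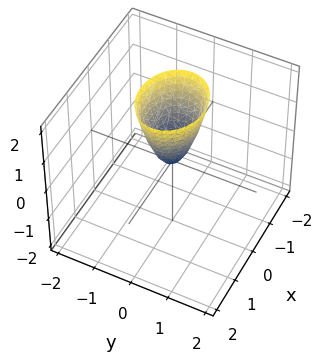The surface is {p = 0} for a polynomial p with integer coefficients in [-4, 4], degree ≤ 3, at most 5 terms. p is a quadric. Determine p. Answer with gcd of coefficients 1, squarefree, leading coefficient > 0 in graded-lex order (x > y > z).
2*x^2 + 3*y^2 - z

(a) The degree is 2 — a single bowl opening along one axis; a quadric.
(b) Symmetries: mirror symmetry x ↦ −x ⇒ only even powers of x; it's symmetric under y → −y, forcing even powers of y.
(c) Reading off the gridlines: one x-axis crossing is at x = 0; it crosses the y-axis at the gridline y = 0; one z-axis crossing is at z = 0.
(d) Together with the visible shape, these determine p as stated.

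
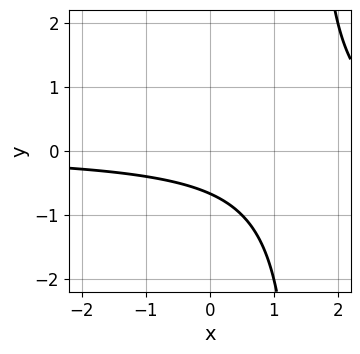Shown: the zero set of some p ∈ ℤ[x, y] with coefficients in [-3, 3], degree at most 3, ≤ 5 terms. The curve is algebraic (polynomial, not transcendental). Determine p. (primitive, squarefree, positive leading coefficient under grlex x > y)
First, degree: no degree-1 curve has this shape, so deg p = 2.
Next, reading off the gridlines: no x-intercept at any integer in the box.
Finally, these observations pin down the coefficients.

2*x*y - 3*y - 2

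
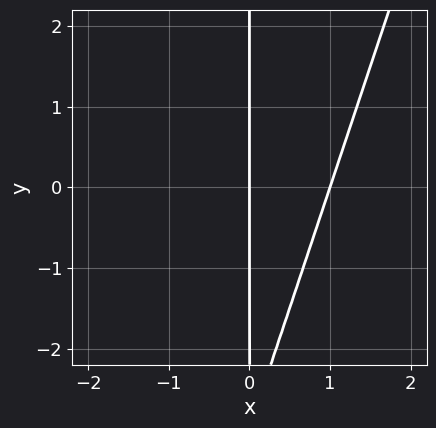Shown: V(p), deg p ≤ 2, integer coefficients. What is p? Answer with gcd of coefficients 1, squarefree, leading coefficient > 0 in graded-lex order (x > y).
3*x^2 - x*y - 3*x

First, degree: a generic line meets the curve in up to 2 points, so deg p = 2.
Next, against the integer gridlines: among the integer gridlines, it crosses the x-axis at x ∈ {0, 1}; every point of the y-axis in the box is on the curve.
Finally, solving for integer coefficients yields p as stated.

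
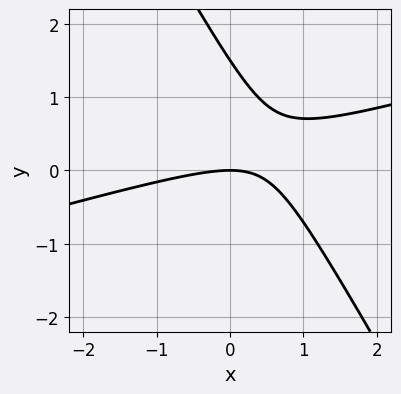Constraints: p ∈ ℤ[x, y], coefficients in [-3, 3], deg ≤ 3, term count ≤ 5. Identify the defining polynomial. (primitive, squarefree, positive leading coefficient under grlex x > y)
x^2 - 3*x*y - 2*y^2 + 3*y

deg p = 2. No degree-1 curve has this shape.
Observable constraints: one x-axis crossing is at x = 0; it meets the y-axis at y = 0 (among the integer gridlines).
Putting this together gives p.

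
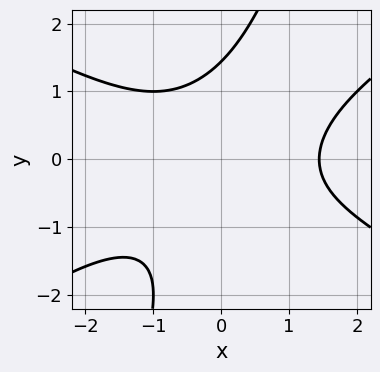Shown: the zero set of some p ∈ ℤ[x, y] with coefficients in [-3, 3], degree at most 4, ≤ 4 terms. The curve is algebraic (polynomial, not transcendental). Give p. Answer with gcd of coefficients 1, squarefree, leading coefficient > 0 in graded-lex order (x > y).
x^3 - 3*x*y^2 + y^3 - 3

First, the degree is 3 — the shape is more complex than any degree-2 curve.
Finally, putting this together gives p.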